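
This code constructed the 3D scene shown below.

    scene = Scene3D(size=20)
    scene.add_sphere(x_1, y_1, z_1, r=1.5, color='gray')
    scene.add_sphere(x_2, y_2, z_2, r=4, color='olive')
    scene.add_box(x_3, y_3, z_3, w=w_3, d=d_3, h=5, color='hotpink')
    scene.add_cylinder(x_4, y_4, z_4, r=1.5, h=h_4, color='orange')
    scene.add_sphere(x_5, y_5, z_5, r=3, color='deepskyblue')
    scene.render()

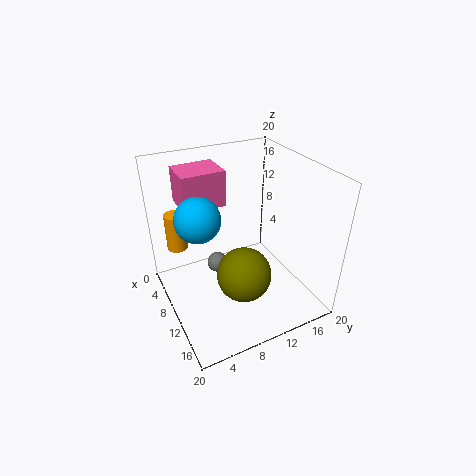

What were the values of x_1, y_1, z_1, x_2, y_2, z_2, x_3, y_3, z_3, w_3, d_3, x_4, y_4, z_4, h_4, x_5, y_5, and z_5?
x_1 = 7, y_1 = 8, z_1 = 4.5, x_2 = 11, y_2 = 10.5, z_2 = 4, x_3 = 2.5, y_3 = 3.5, z_3 = 14, w_3 = 5, d_3 = 6, x_4 = 4, y_4 = 3, z_4 = 7, h_4 = 5.5, x_5 = 9.5, y_5 = 4.5, z_5 = 14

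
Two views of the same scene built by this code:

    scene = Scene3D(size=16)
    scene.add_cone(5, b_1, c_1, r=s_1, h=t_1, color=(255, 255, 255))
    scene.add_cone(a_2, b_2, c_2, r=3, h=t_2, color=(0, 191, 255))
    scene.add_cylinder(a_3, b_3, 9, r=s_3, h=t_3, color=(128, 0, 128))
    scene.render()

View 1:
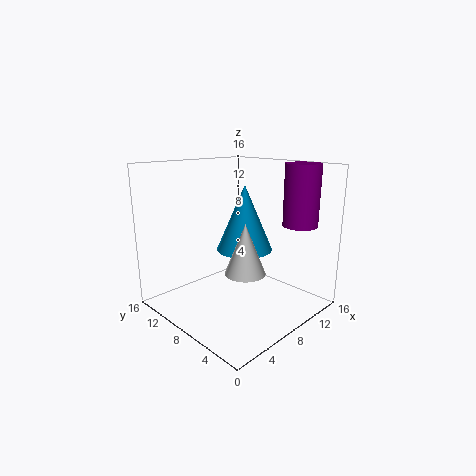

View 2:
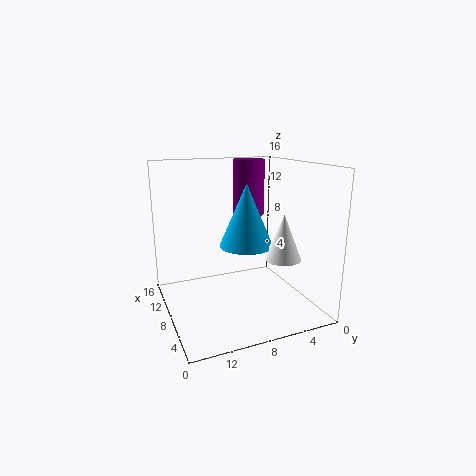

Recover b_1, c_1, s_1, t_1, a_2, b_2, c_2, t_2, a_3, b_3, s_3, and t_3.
b_1 = 4, c_1 = 6, s_1 = 2, t_1 = 5, a_2 = 8, b_2 = 7, c_2 = 7, t_2 = 7, a_3 = 14, b_3 = 4, s_3 = 2, t_3 = 7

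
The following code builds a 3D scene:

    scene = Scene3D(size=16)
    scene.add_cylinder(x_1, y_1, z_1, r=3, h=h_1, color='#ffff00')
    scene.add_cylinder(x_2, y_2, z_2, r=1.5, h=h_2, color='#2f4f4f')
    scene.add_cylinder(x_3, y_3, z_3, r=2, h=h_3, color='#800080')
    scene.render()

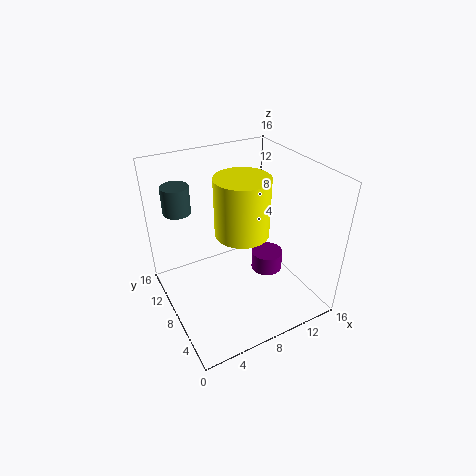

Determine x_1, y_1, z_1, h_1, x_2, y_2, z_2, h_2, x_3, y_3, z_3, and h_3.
x_1 = 8.5, y_1 = 8, z_1 = 8.5, h_1 = 6.5, x_2 = 2.5, y_2 = 11.5, z_2 = 11, h_2 = 3, x_3 = 13.5, y_3 = 10, z_3 = 0.5, h_3 = 2.5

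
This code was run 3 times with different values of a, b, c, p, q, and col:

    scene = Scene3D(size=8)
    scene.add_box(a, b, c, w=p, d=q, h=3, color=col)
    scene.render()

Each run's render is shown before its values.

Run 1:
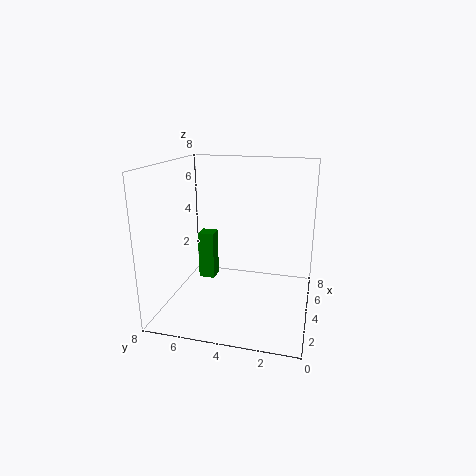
a = 5.5, b = 6, c = 0.5, p = 1, q = 1, col = 'green'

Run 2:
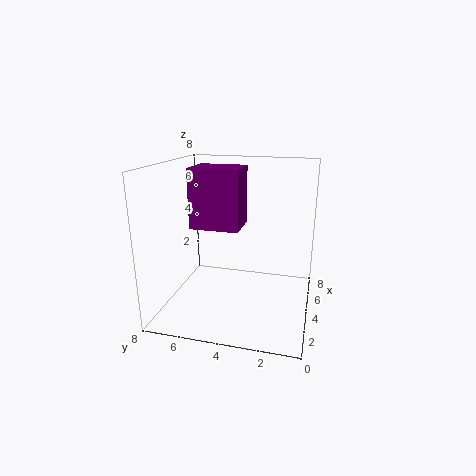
a = 2, b = 3.5, c = 5, p = 2, q = 2.5, col = 'purple'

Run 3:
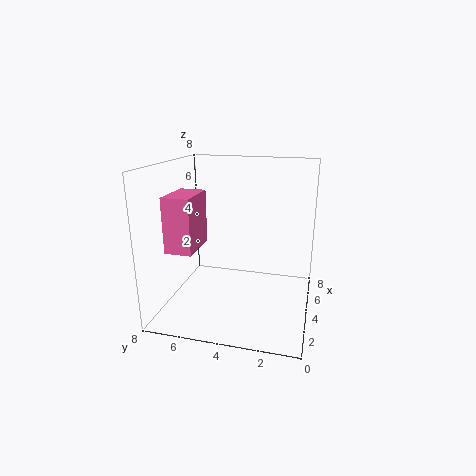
a = 2, b = 6, c = 3.5, p = 2.5, q = 1.5, col = 'hotpink'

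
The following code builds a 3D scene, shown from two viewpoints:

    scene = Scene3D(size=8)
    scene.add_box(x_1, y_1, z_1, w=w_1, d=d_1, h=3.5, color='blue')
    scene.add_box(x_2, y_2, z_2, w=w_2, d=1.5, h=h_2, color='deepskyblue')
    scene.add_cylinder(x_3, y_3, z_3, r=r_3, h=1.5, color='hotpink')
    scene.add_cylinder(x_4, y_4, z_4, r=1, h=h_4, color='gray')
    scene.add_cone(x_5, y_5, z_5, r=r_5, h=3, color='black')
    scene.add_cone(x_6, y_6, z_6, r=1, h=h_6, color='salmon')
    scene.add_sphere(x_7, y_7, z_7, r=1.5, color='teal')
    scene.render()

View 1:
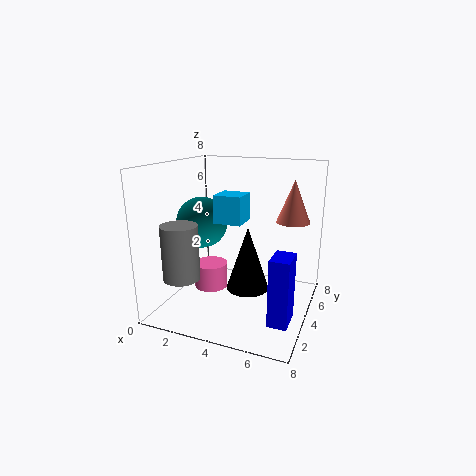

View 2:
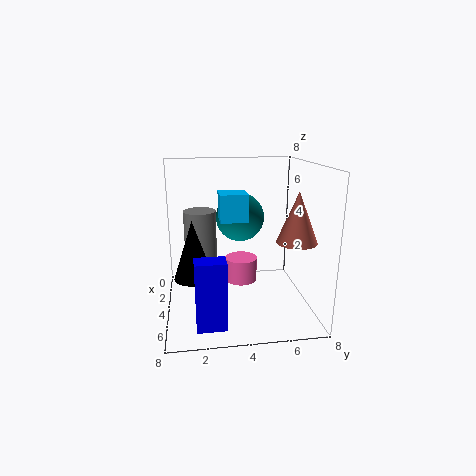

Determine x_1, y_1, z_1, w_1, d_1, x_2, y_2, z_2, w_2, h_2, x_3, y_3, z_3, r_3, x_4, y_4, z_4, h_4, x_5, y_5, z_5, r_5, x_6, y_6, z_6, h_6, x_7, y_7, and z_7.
x_1 = 6.5
y_1 = 1.5
z_1 = 0.5
w_1 = 1
d_1 = 1.5
x_2 = 3
y_2 = 3
z_2 = 5
w_2 = 1.5
h_2 = 1.5
x_3 = 2
y_3 = 4.5
z_3 = 0.5
r_3 = 1
x_4 = 1.5
y_4 = 2
z_4 = 2
h_4 = 3
x_5 = 5.5
y_5 = 1.5
z_5 = 2.5
r_5 = 1
x_6 = 6.5
y_6 = 6.5
z_6 = 4.5
h_6 = 2.5
x_7 = 1.5
y_7 = 4.5
z_7 = 4.5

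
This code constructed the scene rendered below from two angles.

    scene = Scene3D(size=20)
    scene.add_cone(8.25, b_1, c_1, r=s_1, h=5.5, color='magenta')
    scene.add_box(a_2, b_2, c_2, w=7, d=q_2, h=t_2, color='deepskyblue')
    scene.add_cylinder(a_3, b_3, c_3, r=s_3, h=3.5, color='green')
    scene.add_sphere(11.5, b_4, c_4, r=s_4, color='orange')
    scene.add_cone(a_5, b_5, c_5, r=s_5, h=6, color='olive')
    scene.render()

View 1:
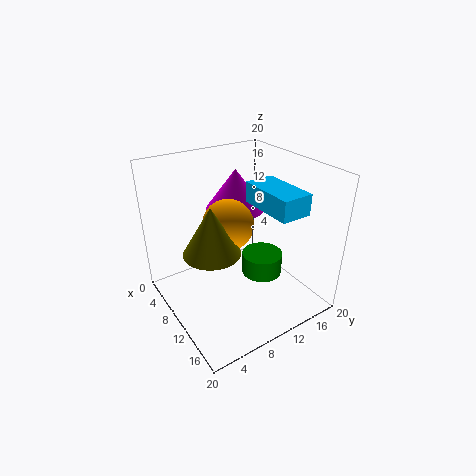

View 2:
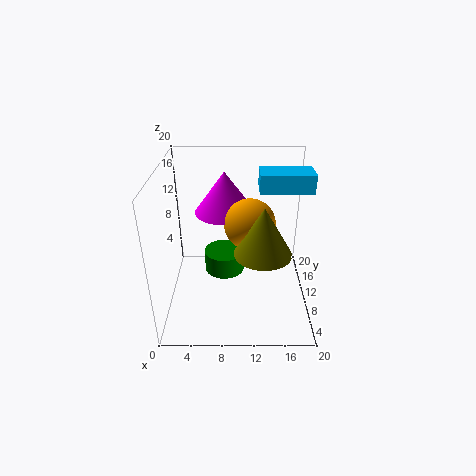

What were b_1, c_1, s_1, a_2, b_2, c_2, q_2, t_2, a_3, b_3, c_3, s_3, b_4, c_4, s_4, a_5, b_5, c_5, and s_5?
b_1 = 10.75; c_1 = 13.75; s_1 = 4; a_2 = 12.75; b_2 = 9.25; c_2 = 16.75; q_2 = 3.75; t_2 = 2.5; a_3 = 7.75; b_3 = 16.25; c_3 = 0.5; s_3 = 3.25; b_4 = 7.5; c_4 = 13.5; s_4 = 3.25; a_5 = 13; b_5 = 4.25; c_5 = 11.25; s_5 = 3.5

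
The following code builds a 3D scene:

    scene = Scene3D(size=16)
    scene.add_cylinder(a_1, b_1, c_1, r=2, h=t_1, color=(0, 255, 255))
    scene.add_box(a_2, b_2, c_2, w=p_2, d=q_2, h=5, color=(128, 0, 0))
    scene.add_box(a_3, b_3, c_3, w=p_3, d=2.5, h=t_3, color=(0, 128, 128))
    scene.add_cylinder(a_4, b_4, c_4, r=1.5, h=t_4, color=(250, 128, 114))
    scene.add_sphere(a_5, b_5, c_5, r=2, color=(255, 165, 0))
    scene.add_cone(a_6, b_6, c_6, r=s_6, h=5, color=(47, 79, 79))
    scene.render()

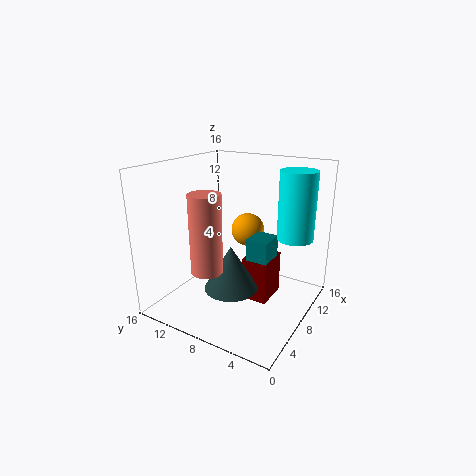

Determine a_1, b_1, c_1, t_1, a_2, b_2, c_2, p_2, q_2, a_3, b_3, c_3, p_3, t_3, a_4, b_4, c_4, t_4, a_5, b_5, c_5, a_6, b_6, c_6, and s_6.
a_1 = 11; b_1 = 2.5; c_1 = 8; t_1 = 7.5; a_2 = 8; b_2 = 4.5; c_2 = 0.5; p_2 = 4; q_2 = 3; a_3 = 8; b_3 = 4.5; c_3 = 3.5; p_3 = 3; t_3 = 4.5; a_4 = 1.5; b_4 = 7.5; c_4 = 7; t_4 = 7.5; a_5 = 12; b_5 = 9; c_5 = 7.5; a_6 = 6.5; b_6 = 8; c_6 = 2.5; s_6 = 3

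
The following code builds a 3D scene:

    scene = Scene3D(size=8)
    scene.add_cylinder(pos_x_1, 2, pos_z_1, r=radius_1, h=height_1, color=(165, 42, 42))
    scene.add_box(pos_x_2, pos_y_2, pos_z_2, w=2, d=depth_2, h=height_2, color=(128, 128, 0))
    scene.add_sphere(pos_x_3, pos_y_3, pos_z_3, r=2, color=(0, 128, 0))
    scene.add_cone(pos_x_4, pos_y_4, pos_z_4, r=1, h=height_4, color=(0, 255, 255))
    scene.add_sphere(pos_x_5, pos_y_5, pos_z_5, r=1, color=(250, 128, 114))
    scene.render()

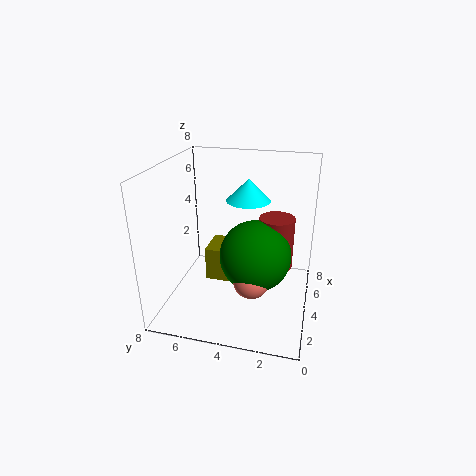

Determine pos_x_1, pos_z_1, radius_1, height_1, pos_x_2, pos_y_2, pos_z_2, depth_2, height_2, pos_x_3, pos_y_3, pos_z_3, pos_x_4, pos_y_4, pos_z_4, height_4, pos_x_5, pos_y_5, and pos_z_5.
pos_x_1 = 5; pos_z_1 = 2; radius_1 = 1; height_1 = 3; pos_x_2 = 4; pos_y_2 = 4; pos_z_2 = 1; depth_2 = 2; height_2 = 2; pos_x_3 = 4; pos_y_3 = 3; pos_z_3 = 3; pos_x_4 = 2; pos_y_4 = 3; pos_z_4 = 7; height_4 = 1; pos_x_5 = 3; pos_y_5 = 3; pos_z_5 = 2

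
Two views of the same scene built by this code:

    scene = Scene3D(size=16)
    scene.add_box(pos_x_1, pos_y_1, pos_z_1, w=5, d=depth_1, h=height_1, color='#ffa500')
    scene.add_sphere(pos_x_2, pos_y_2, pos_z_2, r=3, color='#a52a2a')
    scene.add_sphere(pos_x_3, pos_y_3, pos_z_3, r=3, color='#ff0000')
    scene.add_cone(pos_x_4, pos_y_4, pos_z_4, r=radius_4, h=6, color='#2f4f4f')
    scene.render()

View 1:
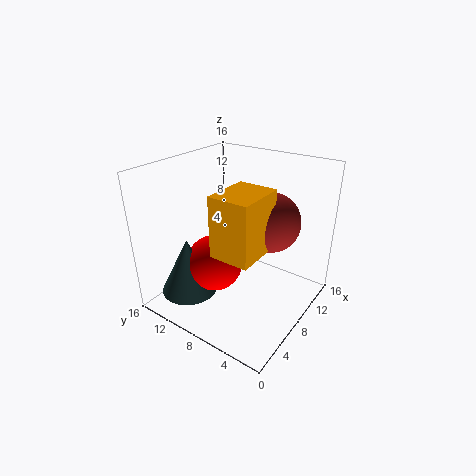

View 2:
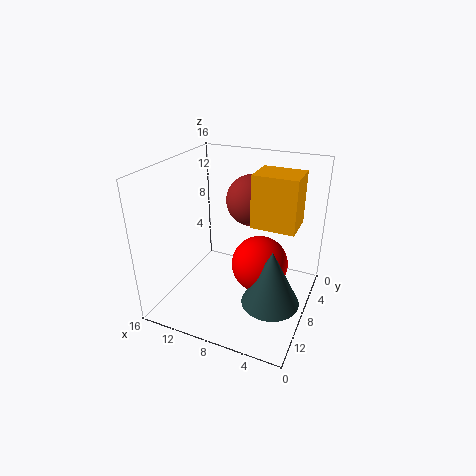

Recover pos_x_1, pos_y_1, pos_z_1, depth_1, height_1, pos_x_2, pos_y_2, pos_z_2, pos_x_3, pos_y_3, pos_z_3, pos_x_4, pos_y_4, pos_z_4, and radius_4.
pos_x_1 = 2, pos_y_1 = 3, pos_z_1 = 9, depth_1 = 4, height_1 = 6, pos_x_2 = 8, pos_y_2 = 4, pos_z_2 = 11, pos_x_3 = 5, pos_y_3 = 9, pos_z_3 = 6, pos_x_4 = 3, pos_y_4 = 11, pos_z_4 = 3, radius_4 = 3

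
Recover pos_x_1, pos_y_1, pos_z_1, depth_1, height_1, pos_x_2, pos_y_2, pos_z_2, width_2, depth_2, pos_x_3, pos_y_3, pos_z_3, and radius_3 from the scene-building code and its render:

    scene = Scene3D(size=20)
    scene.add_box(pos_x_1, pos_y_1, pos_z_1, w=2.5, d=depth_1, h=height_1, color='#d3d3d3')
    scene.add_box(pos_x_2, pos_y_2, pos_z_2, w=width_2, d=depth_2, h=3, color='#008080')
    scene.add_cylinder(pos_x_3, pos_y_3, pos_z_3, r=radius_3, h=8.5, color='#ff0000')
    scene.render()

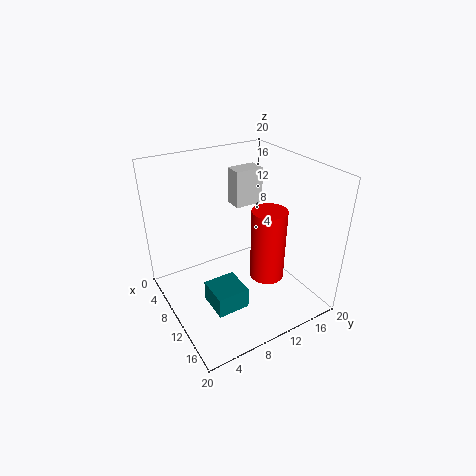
pos_x_1 = 6.5
pos_y_1 = 10.5
pos_z_1 = 14
depth_1 = 4
height_1 = 5
pos_x_2 = 10
pos_y_2 = 4.5
pos_z_2 = 1.5
width_2 = 4.5
depth_2 = 4.5
pos_x_3 = 17.5
pos_y_3 = 9.5
pos_z_3 = 9
radius_3 = 2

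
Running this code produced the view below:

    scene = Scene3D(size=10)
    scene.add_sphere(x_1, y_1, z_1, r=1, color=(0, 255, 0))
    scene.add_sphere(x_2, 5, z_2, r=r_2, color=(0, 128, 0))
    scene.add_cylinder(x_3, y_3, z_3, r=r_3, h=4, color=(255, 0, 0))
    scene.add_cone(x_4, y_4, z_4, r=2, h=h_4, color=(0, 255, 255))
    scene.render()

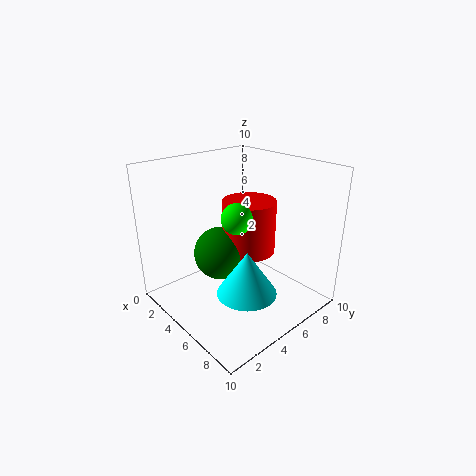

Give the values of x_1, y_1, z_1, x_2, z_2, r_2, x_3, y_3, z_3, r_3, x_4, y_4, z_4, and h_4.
x_1 = 6
y_1 = 4
z_1 = 7
x_2 = 3
z_2 = 3
r_2 = 2
x_3 = 4
y_3 = 7
z_3 = 3
r_3 = 2
x_4 = 7
y_4 = 4
z_4 = 2
h_4 = 3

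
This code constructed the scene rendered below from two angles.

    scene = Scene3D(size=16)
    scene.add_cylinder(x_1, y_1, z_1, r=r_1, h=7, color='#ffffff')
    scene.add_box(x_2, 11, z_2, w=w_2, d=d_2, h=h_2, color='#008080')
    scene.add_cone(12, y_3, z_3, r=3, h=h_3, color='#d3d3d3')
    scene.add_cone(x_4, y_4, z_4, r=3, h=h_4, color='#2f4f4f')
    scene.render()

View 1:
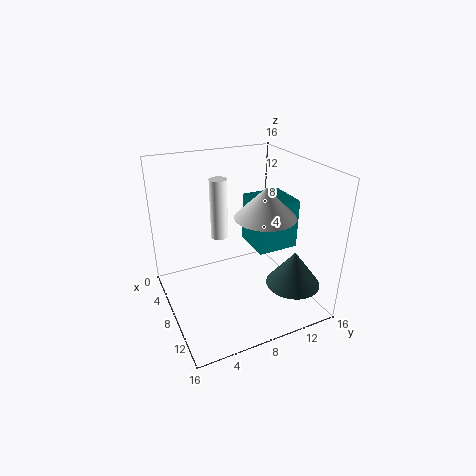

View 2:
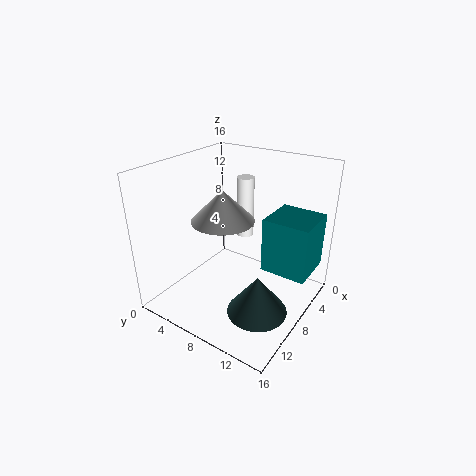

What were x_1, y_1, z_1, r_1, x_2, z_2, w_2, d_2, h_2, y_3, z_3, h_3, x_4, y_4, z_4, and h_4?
x_1 = 5; y_1 = 7; z_1 = 7; r_1 = 1; x_2 = 3; z_2 = 5; w_2 = 5; d_2 = 5; h_2 = 6; y_3 = 9; z_3 = 12; h_3 = 3; x_4 = 12; y_4 = 13; z_4 = 3; h_4 = 4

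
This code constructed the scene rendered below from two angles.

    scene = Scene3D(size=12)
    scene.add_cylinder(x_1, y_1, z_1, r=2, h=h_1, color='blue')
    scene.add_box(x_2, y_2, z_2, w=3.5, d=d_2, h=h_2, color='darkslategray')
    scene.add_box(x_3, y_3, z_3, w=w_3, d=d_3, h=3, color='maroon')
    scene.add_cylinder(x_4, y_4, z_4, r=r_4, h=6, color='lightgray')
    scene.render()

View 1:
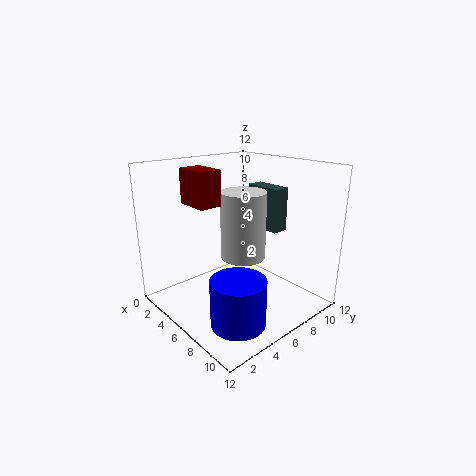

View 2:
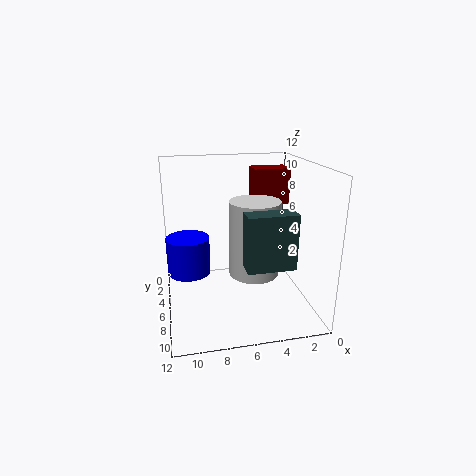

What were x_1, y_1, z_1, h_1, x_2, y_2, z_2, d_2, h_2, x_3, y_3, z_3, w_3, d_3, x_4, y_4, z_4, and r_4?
x_1 = 10
y_1 = 2.5
z_1 = 1.5
h_1 = 3.5
x_2 = 3
y_2 = 10
z_2 = 5.5
d_2 = 1.5
h_2 = 4
x_3 = 1.5
y_3 = 3.5
z_3 = 8.5
w_3 = 3
d_3 = 2
x_4 = 5
y_4 = 7.5
z_4 = 3.5
r_4 = 2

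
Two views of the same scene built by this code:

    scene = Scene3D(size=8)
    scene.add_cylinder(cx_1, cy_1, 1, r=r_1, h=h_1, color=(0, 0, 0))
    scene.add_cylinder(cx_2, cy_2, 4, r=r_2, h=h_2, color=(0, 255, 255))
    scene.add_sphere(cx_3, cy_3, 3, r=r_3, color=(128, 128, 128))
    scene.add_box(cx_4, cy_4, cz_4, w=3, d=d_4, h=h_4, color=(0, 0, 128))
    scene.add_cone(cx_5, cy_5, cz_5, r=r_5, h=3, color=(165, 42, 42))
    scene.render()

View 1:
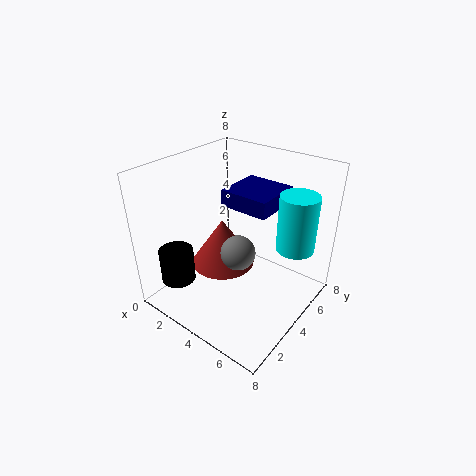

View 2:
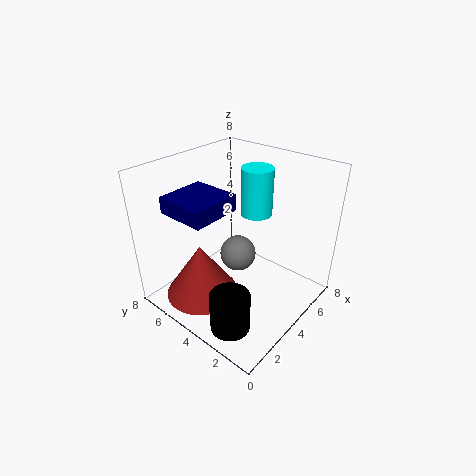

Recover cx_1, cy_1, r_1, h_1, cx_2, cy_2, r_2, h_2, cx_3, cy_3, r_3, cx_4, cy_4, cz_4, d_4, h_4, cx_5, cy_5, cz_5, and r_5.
cx_1 = 1, cy_1 = 2, r_1 = 1, h_1 = 2, cx_2 = 7, cy_2 = 5, r_2 = 1, h_2 = 3, cx_3 = 4, cy_3 = 4, r_3 = 1, cx_4 = 2, cy_4 = 5, cz_4 = 5, d_4 = 3, h_4 = 1, cx_5 = 2, cy_5 = 5, cz_5 = 1, r_5 = 2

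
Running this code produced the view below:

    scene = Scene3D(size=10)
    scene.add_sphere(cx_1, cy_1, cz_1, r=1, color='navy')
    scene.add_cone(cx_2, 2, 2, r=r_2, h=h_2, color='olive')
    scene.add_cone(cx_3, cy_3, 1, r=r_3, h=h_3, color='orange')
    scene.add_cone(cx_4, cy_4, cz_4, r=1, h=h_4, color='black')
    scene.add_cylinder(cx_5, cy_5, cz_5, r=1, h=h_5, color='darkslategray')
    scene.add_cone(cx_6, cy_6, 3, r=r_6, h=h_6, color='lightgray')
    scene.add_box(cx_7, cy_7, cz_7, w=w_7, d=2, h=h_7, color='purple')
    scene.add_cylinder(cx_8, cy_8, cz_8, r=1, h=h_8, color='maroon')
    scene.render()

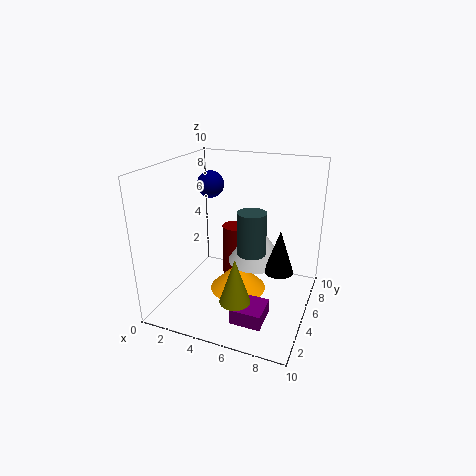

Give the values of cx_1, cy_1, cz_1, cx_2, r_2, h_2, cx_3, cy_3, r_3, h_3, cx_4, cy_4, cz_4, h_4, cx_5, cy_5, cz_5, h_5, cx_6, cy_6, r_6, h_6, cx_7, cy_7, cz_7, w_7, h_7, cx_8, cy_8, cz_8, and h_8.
cx_1 = 2, cy_1 = 7, cz_1 = 8, cx_2 = 6, r_2 = 1, h_2 = 3, cx_3 = 5, cy_3 = 5, r_3 = 2, h_3 = 2, cx_4 = 8, cy_4 = 5, cz_4 = 3, h_4 = 3, cx_5 = 6, cy_5 = 5, cz_5 = 4, h_5 = 3, cx_6 = 6, cy_6 = 6, r_6 = 2, h_6 = 3, cx_7 = 6, cy_7 = 1, cz_7 = 1, w_7 = 2, h_7 = 1, cx_8 = 4, cy_8 = 7, cz_8 = 1, h_8 = 4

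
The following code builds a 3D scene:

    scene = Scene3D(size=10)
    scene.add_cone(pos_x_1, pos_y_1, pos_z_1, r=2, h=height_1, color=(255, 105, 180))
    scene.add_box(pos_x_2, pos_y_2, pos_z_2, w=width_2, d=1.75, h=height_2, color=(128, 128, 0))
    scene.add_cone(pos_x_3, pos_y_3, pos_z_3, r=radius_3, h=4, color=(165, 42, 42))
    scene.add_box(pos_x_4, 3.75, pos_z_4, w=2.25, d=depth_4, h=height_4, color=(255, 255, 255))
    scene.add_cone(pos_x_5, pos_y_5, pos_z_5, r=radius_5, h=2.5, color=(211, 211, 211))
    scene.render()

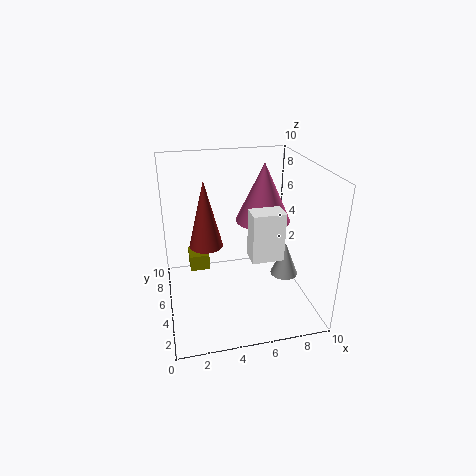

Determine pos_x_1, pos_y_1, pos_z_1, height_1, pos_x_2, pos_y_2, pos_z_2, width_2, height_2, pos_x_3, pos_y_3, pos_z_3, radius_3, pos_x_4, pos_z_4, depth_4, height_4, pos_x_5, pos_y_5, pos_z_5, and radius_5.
pos_x_1 = 7.25
pos_y_1 = 6.5
pos_z_1 = 5.5
height_1 = 4.25
pos_x_2 = 1.75
pos_y_2 = 7.25
pos_z_2 = 1.25
width_2 = 1.5
height_2 = 1.25
pos_x_3 = 2.5
pos_y_3 = 2.75
pos_z_3 = 6
radius_3 = 1
pos_x_4 = 5.75
pos_z_4 = 3.5
depth_4 = 1.5
height_4 = 3.5
pos_x_5 = 8.5
pos_y_5 = 4.75
pos_z_5 = 1.75
radius_5 = 1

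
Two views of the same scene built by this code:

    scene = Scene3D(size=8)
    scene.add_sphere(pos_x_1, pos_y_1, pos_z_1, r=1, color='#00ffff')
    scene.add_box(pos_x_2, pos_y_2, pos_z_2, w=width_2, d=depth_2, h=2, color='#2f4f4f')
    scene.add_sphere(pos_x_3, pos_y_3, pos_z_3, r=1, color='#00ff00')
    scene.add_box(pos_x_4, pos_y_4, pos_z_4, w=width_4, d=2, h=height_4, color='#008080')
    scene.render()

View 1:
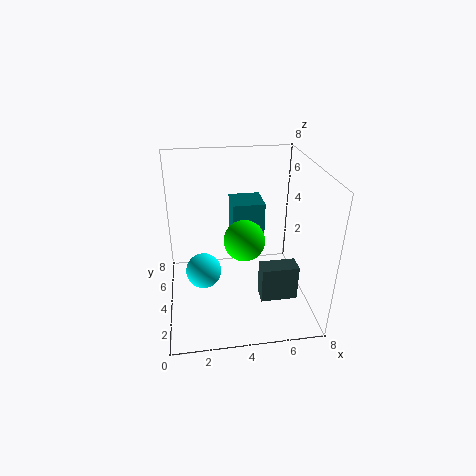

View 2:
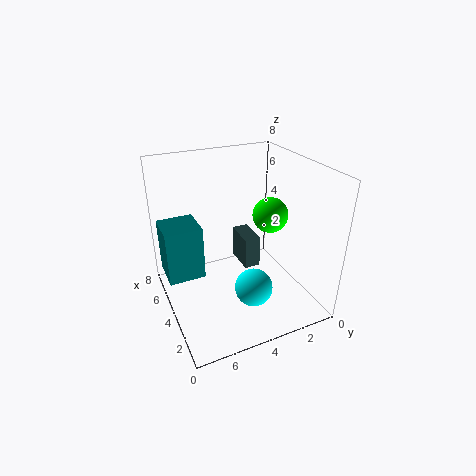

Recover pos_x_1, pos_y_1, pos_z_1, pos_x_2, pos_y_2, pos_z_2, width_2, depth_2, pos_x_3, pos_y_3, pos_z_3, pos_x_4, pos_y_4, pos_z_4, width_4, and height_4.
pos_x_1 = 2, pos_y_1 = 4, pos_z_1 = 2, pos_x_2 = 5, pos_y_2 = 2, pos_z_2 = 1, width_2 = 2, depth_2 = 1, pos_x_3 = 4, pos_y_3 = 2, pos_z_3 = 5, pos_x_4 = 4, pos_y_4 = 6, pos_z_4 = 2, width_4 = 2, height_4 = 3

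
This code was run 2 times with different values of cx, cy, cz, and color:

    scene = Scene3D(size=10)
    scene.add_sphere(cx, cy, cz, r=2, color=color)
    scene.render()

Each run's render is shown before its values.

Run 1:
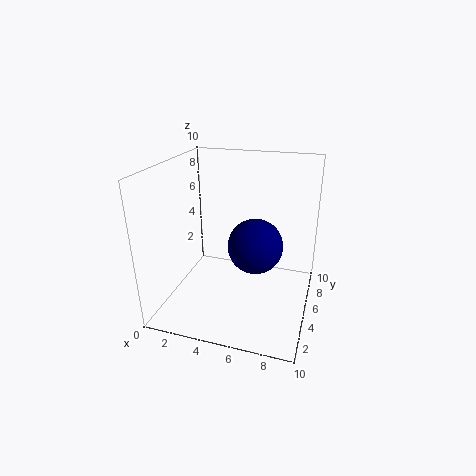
cx = 6; cy = 6; cz = 4; color = 'navy'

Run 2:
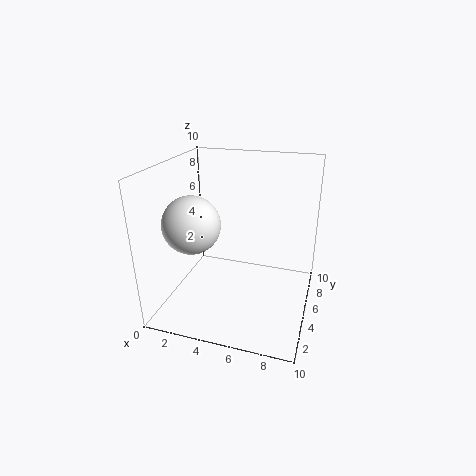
cx = 2; cy = 4; cz = 6; color = 'white'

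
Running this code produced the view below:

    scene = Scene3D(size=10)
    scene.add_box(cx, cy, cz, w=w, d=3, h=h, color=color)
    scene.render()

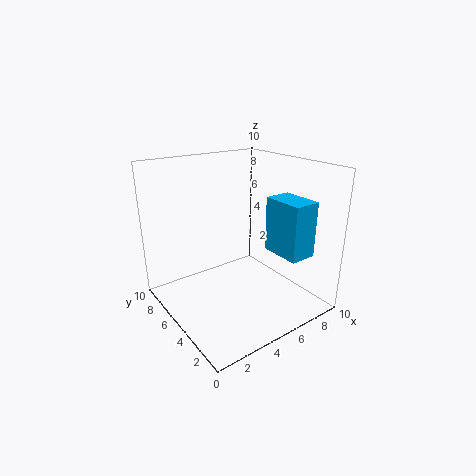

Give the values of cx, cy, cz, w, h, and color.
cx = 7.5
cy = 2
cz = 3.5
w = 2
h = 4
color = 'deepskyblue'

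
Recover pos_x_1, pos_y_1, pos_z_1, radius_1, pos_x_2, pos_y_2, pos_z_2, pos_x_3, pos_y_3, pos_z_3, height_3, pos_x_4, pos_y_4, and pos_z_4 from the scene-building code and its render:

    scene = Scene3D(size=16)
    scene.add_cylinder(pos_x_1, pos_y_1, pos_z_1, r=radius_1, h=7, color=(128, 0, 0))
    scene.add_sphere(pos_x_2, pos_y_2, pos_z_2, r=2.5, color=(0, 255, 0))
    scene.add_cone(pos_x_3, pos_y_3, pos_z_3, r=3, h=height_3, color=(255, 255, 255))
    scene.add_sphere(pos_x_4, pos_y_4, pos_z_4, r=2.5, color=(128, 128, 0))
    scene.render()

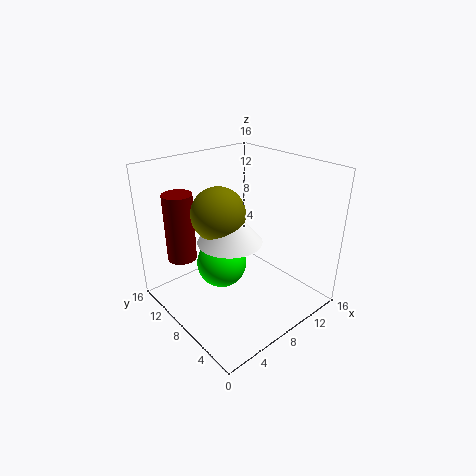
pos_x_1 = 2, pos_y_1 = 10, pos_z_1 = 7, radius_1 = 1.5, pos_x_2 = 4.5, pos_y_2 = 6.5, pos_z_2 = 7, pos_x_3 = 4, pos_y_3 = 4.5, pos_z_3 = 10.5, height_3 = 3.5, pos_x_4 = 3.5, pos_y_4 = 5.5, pos_z_4 = 13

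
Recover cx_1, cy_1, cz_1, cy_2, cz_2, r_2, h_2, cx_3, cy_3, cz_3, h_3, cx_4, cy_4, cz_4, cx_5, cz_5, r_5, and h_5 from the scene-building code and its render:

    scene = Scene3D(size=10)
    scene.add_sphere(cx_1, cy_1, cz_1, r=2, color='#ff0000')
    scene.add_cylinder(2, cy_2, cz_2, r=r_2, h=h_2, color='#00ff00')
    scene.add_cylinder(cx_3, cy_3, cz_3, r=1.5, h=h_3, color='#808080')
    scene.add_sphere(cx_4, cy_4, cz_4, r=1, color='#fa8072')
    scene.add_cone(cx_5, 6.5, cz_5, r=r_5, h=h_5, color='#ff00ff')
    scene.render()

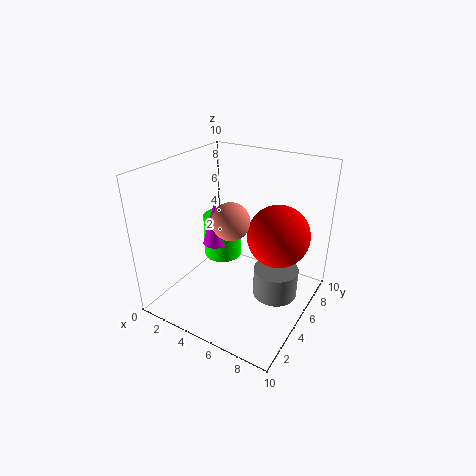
cx_1 = 8, cy_1 = 5, cz_1 = 6, cy_2 = 7.5, cz_2 = 1.5, r_2 = 1.5, h_2 = 3.5, cx_3 = 8, cy_3 = 5, cz_3 = 1.5, h_3 = 2, cx_4 = 7, cy_4 = 1, cz_4 = 8.5, cx_5 = 2, cz_5 = 3, r_5 = 1, h_5 = 3.5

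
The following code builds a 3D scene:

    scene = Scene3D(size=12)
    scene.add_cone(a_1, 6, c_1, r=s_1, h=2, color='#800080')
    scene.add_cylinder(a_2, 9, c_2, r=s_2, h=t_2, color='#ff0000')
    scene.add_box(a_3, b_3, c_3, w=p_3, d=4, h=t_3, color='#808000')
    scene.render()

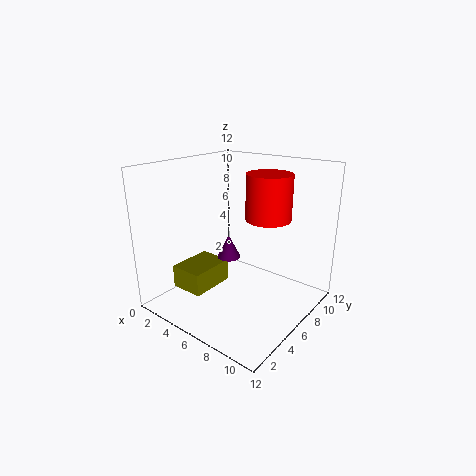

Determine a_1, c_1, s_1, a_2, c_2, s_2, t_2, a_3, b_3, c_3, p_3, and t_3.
a_1 = 5
c_1 = 4
s_1 = 1
a_2 = 7
c_2 = 7
s_2 = 2
t_2 = 4
a_3 = 1
b_3 = 3
c_3 = 1
p_3 = 3
t_3 = 2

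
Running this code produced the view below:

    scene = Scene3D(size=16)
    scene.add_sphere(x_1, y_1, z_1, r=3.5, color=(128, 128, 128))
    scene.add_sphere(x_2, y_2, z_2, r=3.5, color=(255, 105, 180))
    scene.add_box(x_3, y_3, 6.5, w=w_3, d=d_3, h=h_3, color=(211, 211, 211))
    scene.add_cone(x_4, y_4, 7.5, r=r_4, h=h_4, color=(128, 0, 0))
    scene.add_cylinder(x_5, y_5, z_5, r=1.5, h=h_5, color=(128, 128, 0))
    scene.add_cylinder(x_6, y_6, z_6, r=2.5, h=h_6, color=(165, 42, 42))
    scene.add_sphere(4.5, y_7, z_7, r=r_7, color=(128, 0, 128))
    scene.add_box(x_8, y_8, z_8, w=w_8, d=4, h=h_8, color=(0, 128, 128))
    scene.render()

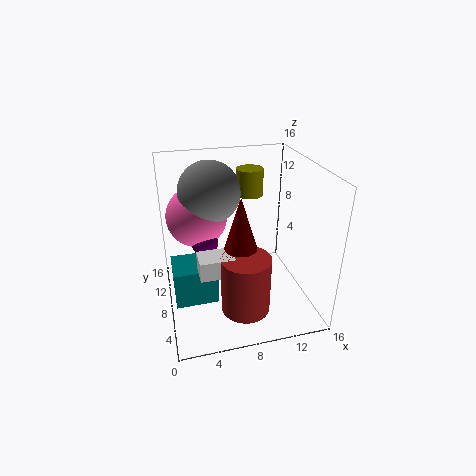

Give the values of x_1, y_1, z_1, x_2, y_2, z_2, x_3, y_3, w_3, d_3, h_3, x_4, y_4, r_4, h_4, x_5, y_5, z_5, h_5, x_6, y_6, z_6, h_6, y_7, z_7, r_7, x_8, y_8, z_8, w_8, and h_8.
x_1 = 5.5
y_1 = 11
z_1 = 12.5
x_2 = 4
y_2 = 11.5
z_2 = 9.5
x_3 = 3
y_3 = 3
w_3 = 3.5
d_3 = 2.5
h_3 = 2
x_4 = 7.5
y_4 = 5
r_4 = 2
h_4 = 6.5
x_5 = 10
y_5 = 10.5
z_5 = 12
h_5 = 3
x_6 = 7.5
y_6 = 3
z_6 = 2.5
h_6 = 6
y_7 = 9.5
z_7 = 7
r_7 = 1.5
x_8 = 0.5
y_8 = 4.5
z_8 = 2.5
w_8 = 4.5
h_8 = 4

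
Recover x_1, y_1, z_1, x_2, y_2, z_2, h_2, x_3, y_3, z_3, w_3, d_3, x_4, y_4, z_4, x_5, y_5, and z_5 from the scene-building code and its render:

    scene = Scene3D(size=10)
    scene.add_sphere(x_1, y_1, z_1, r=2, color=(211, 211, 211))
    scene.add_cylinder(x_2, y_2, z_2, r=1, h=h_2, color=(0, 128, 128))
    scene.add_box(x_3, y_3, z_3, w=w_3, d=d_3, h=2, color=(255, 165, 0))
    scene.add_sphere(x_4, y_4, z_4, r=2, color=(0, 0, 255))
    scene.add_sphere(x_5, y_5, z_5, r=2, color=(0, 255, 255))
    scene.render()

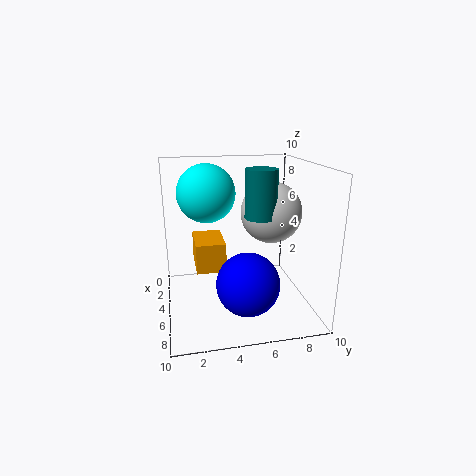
x_1 = 6
y_1 = 7
z_1 = 7
x_2 = 7
y_2 = 6
z_2 = 7
h_2 = 3
x_3 = 3
y_3 = 2
z_3 = 3
w_3 = 3
d_3 = 2
x_4 = 8
y_4 = 5
z_4 = 3
x_5 = 4
y_5 = 3
z_5 = 8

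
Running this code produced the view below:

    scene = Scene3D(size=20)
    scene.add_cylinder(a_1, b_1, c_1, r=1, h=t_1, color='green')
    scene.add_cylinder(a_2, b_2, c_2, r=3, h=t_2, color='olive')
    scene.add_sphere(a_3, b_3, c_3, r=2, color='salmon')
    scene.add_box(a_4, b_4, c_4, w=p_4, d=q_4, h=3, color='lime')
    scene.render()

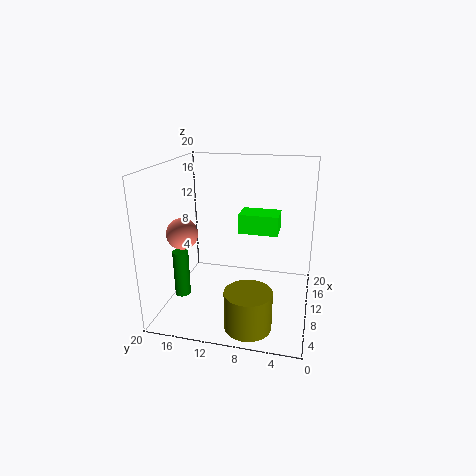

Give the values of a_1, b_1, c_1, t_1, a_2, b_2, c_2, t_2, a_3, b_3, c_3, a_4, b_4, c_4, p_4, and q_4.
a_1 = 4
b_1 = 16
c_1 = 4
t_1 = 6
a_2 = 3
b_2 = 7
c_2 = 1
t_2 = 5
a_3 = 5
b_3 = 16
c_3 = 12
a_4 = 14
b_4 = 5
c_4 = 9
p_4 = 4
q_4 = 6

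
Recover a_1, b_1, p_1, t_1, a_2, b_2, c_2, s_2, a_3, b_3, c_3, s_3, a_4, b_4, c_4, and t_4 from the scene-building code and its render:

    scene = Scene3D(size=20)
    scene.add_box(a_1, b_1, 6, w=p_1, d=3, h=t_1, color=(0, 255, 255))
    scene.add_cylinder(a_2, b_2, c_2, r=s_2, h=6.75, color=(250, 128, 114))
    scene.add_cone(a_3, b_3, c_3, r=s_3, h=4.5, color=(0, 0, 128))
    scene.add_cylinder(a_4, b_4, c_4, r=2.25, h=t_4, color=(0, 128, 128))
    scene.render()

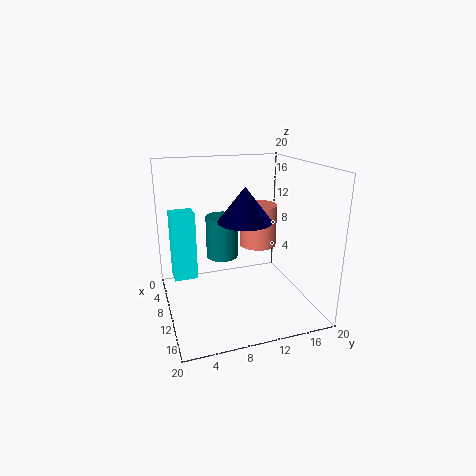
a_1 = 9.5; b_1 = 0.75; p_1 = 2.75; t_1 = 8.75; a_2 = 3.25; b_2 = 15.75; c_2 = 5.75; s_2 = 3; a_3 = 12.75; b_3 = 10; c_3 = 13.25; s_3 = 3.5; a_4 = 8; b_4 = 8.25; c_4 = 6.75; t_4 = 6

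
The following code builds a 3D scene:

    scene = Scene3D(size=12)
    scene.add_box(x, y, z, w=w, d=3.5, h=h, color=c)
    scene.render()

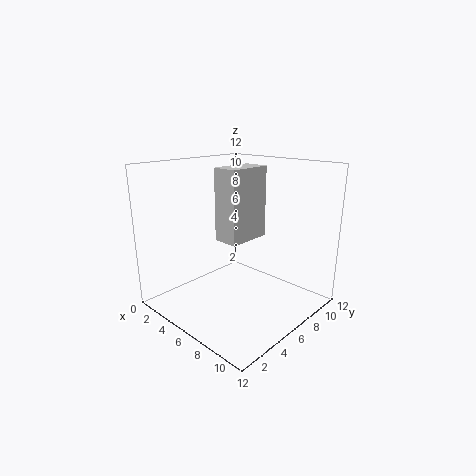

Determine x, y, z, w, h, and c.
x = 6, y = 3.5, z = 6.5, w = 2, h = 5.5, c = 'lightgray'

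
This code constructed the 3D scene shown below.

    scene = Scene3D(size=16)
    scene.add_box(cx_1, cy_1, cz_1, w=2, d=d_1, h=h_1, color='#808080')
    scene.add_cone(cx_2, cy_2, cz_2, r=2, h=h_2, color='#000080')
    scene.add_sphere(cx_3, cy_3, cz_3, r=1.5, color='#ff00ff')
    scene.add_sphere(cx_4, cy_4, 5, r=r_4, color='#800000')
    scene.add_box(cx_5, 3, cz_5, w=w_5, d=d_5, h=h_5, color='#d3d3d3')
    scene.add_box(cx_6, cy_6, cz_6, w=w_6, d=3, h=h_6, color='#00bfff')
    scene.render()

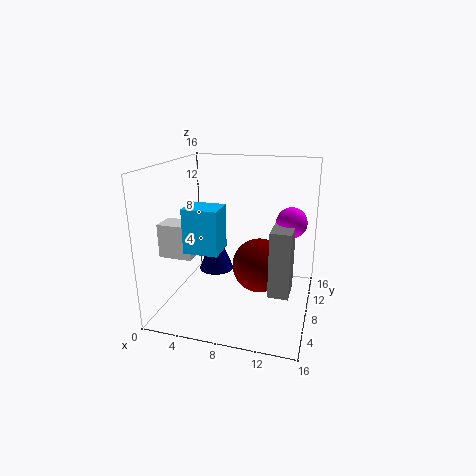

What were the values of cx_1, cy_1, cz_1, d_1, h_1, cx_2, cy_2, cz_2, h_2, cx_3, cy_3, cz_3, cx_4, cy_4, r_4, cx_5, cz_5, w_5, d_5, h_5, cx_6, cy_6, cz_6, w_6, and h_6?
cx_1 = 12.5, cy_1 = 2.5, cz_1 = 4.5, d_1 = 3, h_1 = 6.5, cx_2 = 5, cy_2 = 9, cz_2 = 3.5, h_2 = 5, cx_3 = 14, cy_3 = 6, cz_3 = 11, cx_4 = 10.5, cy_4 = 8, r_4 = 3, cx_5 = 1, cz_5 = 7, w_5 = 3.5, d_5 = 2.5, h_5 = 3.5, cx_6 = 4, cy_6 = 2.5, cz_6 = 8, w_6 = 3.5, h_6 = 4.5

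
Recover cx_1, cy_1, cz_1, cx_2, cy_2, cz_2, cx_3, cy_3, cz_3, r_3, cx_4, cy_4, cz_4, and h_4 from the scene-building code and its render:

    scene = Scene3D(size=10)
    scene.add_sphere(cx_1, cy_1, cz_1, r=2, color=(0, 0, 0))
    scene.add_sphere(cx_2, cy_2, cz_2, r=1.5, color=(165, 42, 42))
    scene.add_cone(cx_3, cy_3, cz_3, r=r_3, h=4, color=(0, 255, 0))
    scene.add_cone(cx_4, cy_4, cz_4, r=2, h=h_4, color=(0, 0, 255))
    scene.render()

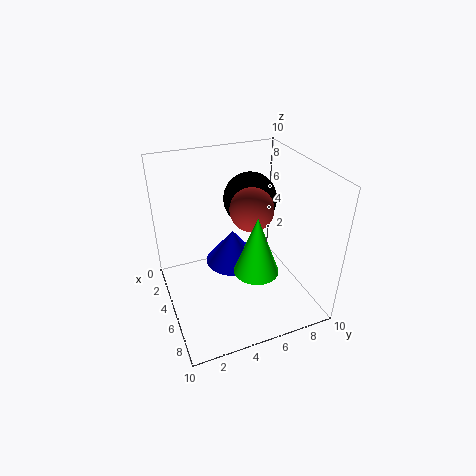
cx_1 = 2.5; cy_1 = 7; cz_1 = 6.5; cx_2 = 5; cy_2 = 6; cz_2 = 7; cx_3 = 7; cy_3 = 5.5; cz_3 = 3.5; r_3 = 1.5; cx_4 = 4; cy_4 = 5; cz_4 = 2.5; h_4 = 2.5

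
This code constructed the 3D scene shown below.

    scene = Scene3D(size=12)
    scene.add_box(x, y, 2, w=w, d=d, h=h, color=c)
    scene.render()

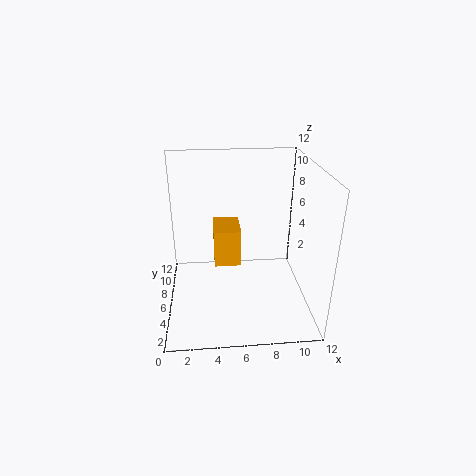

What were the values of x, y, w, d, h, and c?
x = 4, y = 8, w = 2.5, d = 3.5, h = 3.5, c = 'orange'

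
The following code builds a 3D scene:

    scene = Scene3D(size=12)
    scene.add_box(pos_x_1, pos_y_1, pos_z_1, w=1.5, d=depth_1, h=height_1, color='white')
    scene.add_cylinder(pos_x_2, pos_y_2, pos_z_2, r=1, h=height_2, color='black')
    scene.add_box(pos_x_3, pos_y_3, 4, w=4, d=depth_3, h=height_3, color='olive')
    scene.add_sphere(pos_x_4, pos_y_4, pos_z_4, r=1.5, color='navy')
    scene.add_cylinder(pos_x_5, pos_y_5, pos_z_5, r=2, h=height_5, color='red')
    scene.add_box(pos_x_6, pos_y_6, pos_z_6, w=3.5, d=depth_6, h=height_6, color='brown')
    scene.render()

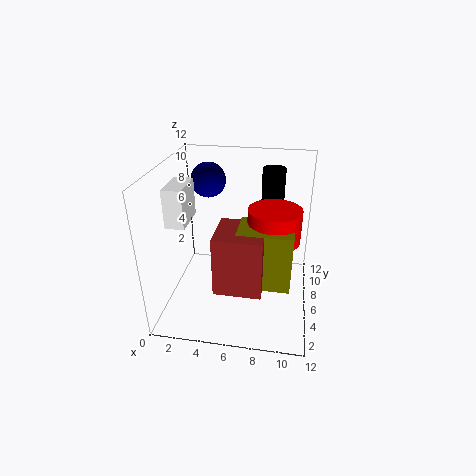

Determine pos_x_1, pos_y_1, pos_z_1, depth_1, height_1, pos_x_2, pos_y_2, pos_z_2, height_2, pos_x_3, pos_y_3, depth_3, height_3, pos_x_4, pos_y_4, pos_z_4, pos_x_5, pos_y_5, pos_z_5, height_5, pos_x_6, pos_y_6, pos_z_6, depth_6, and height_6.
pos_x_1 = 1; pos_y_1 = 3; pos_z_1 = 8; depth_1 = 3; height_1 = 3; pos_x_2 = 8.5; pos_y_2 = 9.5; pos_z_2 = 6.5; height_2 = 4.5; pos_x_3 = 6.5; pos_y_3 = 2; depth_3 = 3; height_3 = 4.5; pos_x_4 = 3; pos_y_4 = 8.5; pos_z_4 = 10; pos_x_5 = 9; pos_y_5 = 4.5; pos_z_5 = 7; height_5 = 2.5; pos_x_6 = 5; pos_y_6 = 1; pos_z_6 = 4; depth_6 = 3.5; height_6 = 4.5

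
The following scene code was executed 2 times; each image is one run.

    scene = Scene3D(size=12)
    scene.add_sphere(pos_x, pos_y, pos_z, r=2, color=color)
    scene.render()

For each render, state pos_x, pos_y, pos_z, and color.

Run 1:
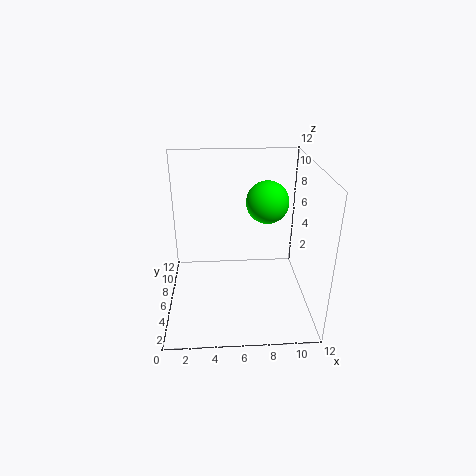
pos_x = 9
pos_y = 10
pos_z = 7.5
color = 'lime'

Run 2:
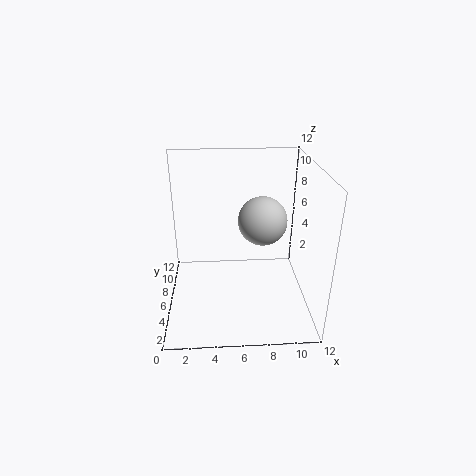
pos_x = 8
pos_y = 6
pos_z = 7.5
color = 'lightgray'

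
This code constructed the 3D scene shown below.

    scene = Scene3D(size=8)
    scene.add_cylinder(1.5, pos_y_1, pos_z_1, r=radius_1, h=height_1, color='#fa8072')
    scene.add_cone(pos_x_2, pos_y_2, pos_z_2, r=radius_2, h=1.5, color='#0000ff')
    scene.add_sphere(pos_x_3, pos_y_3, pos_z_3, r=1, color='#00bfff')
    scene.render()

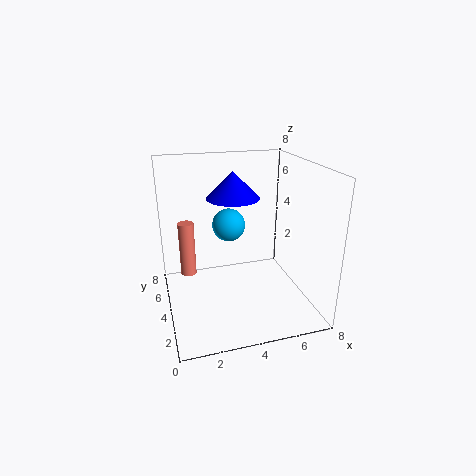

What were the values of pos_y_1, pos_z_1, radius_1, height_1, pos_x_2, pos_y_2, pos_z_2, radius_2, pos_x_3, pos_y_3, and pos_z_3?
pos_y_1 = 7; pos_z_1 = 0.5; radius_1 = 0.5; height_1 = 3.5; pos_x_2 = 4; pos_y_2 = 5; pos_z_2 = 6; radius_2 = 1.5; pos_x_3 = 4; pos_y_3 = 6; pos_z_3 = 4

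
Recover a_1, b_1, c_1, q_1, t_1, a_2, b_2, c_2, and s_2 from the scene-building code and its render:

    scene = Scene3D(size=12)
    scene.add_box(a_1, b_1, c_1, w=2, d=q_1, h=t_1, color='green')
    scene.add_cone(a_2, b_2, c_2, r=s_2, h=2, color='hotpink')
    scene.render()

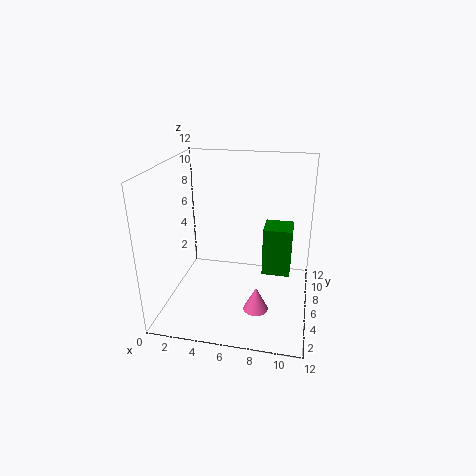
a_1 = 8.5; b_1 = 2.5; c_1 = 5; q_1 = 2; t_1 = 3.5; a_2 = 8; b_2 = 3.5; c_2 = 1; s_2 = 1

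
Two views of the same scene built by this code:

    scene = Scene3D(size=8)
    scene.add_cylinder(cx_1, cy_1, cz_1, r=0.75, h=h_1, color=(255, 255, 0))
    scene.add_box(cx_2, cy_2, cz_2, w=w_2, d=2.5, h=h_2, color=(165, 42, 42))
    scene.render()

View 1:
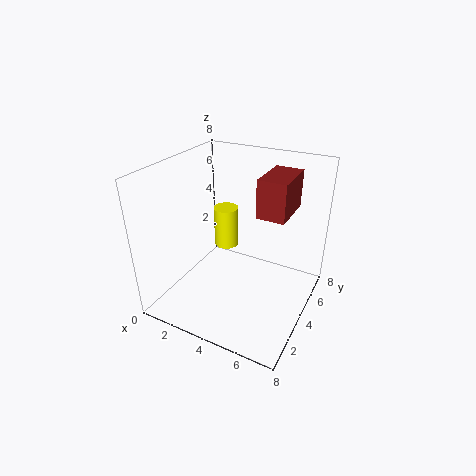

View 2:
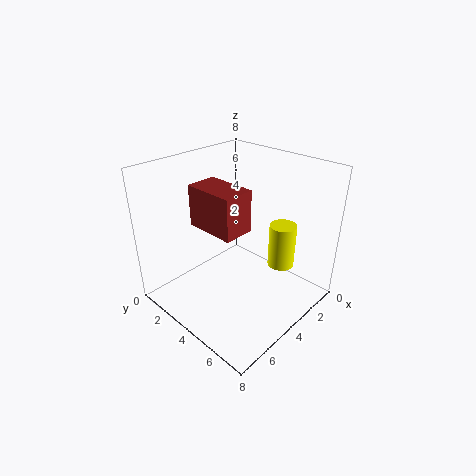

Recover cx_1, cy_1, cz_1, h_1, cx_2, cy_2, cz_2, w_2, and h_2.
cx_1 = 2.25
cy_1 = 5.75
cz_1 = 2.25
h_1 = 2.5
cx_2 = 5.25
cy_2 = 3.5
cz_2 = 5.75
w_2 = 1.5
h_2 = 2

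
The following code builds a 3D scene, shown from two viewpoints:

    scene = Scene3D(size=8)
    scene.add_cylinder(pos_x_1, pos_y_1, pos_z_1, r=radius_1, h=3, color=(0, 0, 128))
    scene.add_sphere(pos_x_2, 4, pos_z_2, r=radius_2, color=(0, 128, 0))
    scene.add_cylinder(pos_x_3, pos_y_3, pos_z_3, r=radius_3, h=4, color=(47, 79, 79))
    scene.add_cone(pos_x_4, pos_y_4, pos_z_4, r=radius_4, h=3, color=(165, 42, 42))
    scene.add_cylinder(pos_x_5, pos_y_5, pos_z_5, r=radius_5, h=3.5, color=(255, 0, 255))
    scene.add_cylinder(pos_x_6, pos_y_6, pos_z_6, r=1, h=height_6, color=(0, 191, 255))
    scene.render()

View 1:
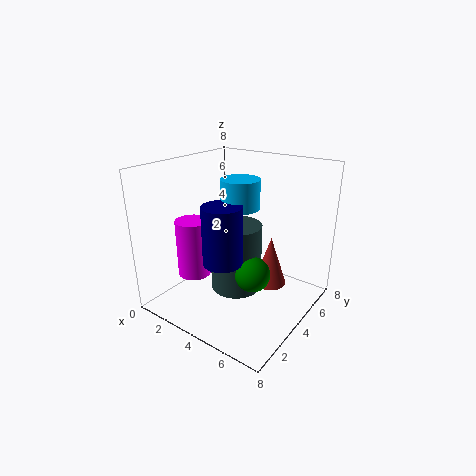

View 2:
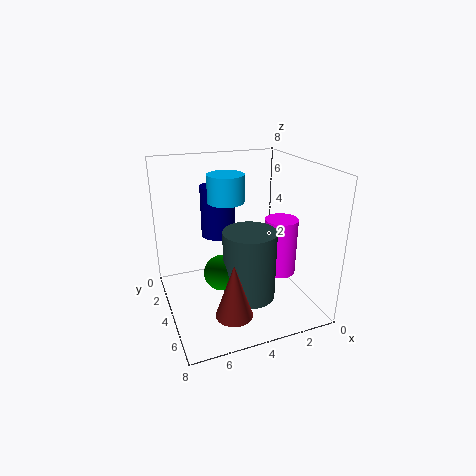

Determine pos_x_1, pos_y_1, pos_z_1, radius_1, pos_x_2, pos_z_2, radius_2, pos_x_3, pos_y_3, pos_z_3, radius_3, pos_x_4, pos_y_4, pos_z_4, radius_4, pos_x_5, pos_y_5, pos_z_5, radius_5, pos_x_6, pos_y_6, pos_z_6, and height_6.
pos_x_1 = 4.5, pos_y_1 = 2, pos_z_1 = 3.5, radius_1 = 1, pos_x_2 = 5, pos_z_2 = 2, radius_2 = 1, pos_x_3 = 3.5, pos_y_3 = 4.5, pos_z_3 = 0.5, radius_3 = 1.5, pos_x_4 = 5, pos_y_4 = 6, pos_z_4 = 0.5, radius_4 = 1, pos_x_5 = 1, pos_y_5 = 3.5, pos_z_5 = 1, radius_5 = 1, pos_x_6 = 4.5, pos_y_6 = 3.5, pos_z_6 = 6, height_6 = 1.5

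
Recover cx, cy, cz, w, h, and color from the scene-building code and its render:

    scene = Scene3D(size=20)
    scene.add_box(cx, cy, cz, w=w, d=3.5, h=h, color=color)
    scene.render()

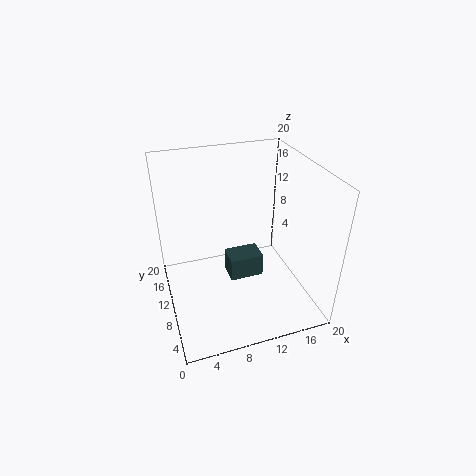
cx = 9
cy = 10
cz = 2.5
w = 5
h = 3.5
color = 'darkslategray'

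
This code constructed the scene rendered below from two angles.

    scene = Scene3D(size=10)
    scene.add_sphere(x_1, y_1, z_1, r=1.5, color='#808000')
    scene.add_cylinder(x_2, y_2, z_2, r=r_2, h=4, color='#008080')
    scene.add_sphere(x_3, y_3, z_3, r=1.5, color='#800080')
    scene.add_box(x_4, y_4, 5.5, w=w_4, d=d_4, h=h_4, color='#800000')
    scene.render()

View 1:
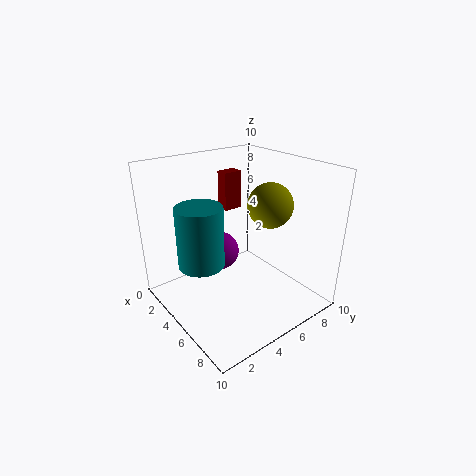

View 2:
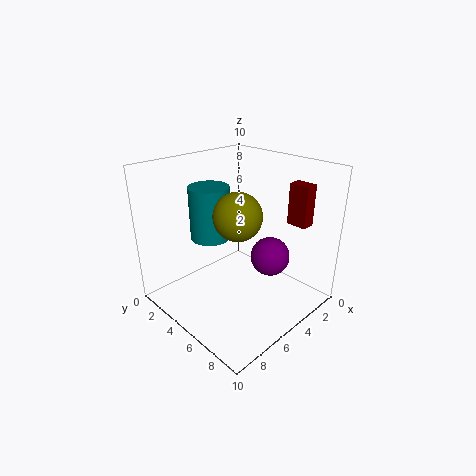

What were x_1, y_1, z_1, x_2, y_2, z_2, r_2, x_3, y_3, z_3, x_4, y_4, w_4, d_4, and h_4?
x_1 = 6.5; y_1 = 6.5; z_1 = 7.5; x_2 = 5; y_2 = 2; z_2 = 4; r_2 = 1.5; x_3 = 2; y_3 = 5.5; z_3 = 2.5; x_4 = 0.5; y_4 = 6.5; w_4 = 1; d_4 = 1.5; h_4 = 3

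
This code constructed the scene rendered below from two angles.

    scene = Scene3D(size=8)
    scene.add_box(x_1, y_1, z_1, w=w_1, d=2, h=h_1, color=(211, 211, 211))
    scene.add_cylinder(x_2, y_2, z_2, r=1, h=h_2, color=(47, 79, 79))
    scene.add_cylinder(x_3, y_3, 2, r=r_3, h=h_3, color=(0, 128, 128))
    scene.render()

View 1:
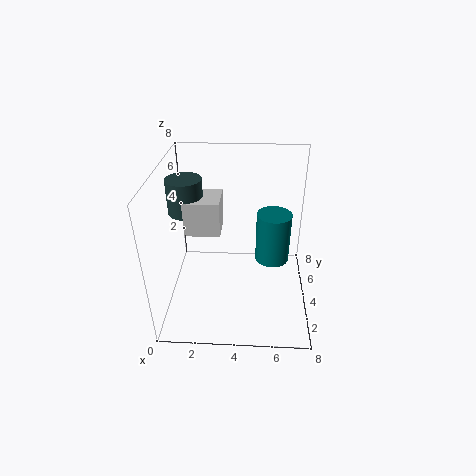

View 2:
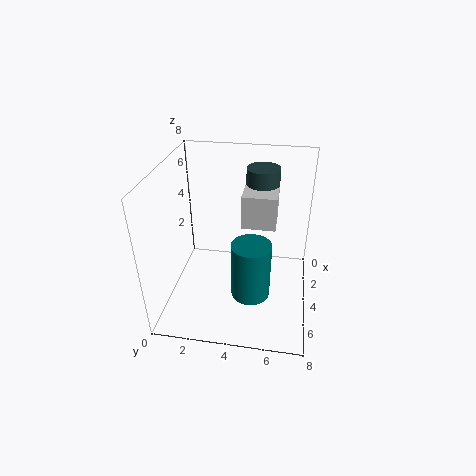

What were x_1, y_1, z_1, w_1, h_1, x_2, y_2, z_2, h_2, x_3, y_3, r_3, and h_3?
x_1 = 1, y_1 = 4, z_1 = 4, w_1 = 2, h_1 = 2, x_2 = 1, y_2 = 5, z_2 = 5, h_2 = 2, x_3 = 6, y_3 = 5, r_3 = 1, h_3 = 3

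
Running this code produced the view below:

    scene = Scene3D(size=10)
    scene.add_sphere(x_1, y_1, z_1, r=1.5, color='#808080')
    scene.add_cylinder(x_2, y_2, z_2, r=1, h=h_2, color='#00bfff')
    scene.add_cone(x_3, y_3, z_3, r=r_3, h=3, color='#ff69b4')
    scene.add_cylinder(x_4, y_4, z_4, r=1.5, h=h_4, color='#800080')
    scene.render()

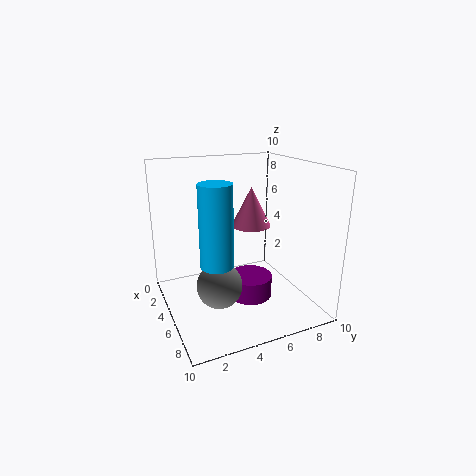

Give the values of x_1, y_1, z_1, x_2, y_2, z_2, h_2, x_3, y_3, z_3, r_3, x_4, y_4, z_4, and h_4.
x_1 = 6.5, y_1 = 3, z_1 = 2.5, x_2 = 7.5, y_2 = 2.5, z_2 = 4.5, h_2 = 5, x_3 = 3, y_3 = 7, z_3 = 5, r_3 = 1.5, x_4 = 6, y_4 = 5.5, z_4 = 1, h_4 = 1.5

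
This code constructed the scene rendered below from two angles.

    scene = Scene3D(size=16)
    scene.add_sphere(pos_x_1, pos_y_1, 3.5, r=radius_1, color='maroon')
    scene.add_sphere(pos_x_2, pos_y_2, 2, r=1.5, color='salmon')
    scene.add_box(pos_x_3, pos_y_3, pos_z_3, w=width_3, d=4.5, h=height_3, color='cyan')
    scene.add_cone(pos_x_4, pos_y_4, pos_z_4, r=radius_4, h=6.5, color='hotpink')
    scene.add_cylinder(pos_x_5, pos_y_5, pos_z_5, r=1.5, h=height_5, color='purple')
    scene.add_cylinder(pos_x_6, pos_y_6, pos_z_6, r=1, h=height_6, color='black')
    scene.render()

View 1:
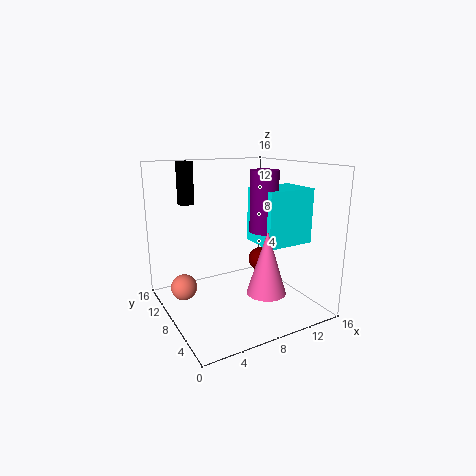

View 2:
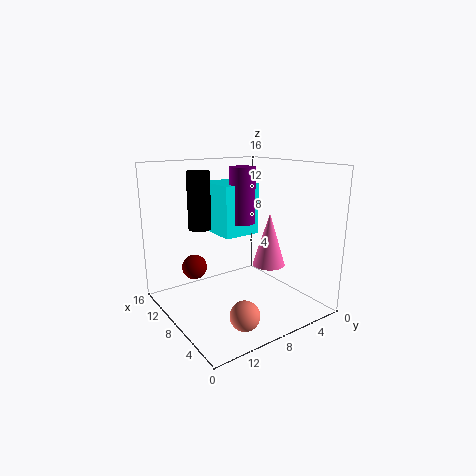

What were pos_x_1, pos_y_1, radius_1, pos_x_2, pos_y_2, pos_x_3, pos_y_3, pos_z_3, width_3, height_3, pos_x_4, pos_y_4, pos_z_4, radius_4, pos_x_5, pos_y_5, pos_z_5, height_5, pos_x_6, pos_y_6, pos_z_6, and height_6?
pos_x_1 = 13, pos_y_1 = 11, radius_1 = 1.5, pos_x_2 = 2.5, pos_y_2 = 11, pos_x_3 = 9.5, pos_y_3 = 4, pos_z_3 = 7.5, width_3 = 5.5, height_3 = 6, pos_x_4 = 8.5, pos_y_4 = 3, pos_z_4 = 3.5, radius_4 = 2, pos_x_5 = 10, pos_y_5 = 6, pos_z_5 = 9, height_5 = 6.5, pos_x_6 = 4.5, pos_y_6 = 14.5, pos_z_6 = 11, height_6 = 5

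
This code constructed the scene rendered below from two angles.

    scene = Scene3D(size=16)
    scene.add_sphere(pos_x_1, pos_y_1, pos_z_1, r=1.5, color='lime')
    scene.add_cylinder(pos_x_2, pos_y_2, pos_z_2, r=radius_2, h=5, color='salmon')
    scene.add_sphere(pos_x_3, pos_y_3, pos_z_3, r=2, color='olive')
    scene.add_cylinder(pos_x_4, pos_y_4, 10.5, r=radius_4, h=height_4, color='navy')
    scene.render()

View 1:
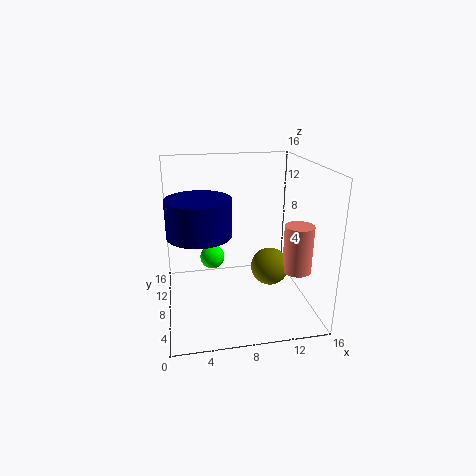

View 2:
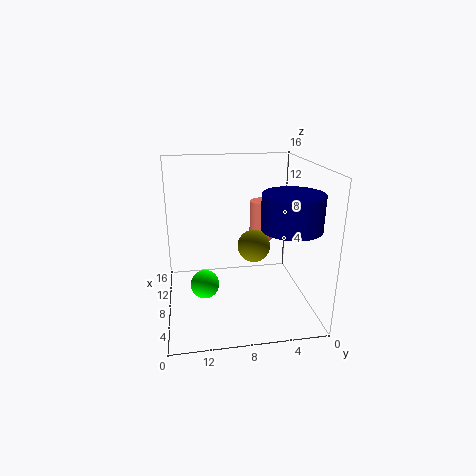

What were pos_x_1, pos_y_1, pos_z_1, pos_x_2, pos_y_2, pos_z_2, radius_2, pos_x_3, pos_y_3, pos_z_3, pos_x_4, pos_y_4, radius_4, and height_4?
pos_x_1 = 5.5; pos_y_1 = 12; pos_z_1 = 4; pos_x_2 = 13.5; pos_y_2 = 4; pos_z_2 = 5.5; radius_2 = 1.5; pos_x_3 = 11; pos_y_3 = 5.5; pos_z_3 = 5.5; pos_x_4 = 3.5; pos_y_4 = 3.5; radius_4 = 3; height_4 = 3.5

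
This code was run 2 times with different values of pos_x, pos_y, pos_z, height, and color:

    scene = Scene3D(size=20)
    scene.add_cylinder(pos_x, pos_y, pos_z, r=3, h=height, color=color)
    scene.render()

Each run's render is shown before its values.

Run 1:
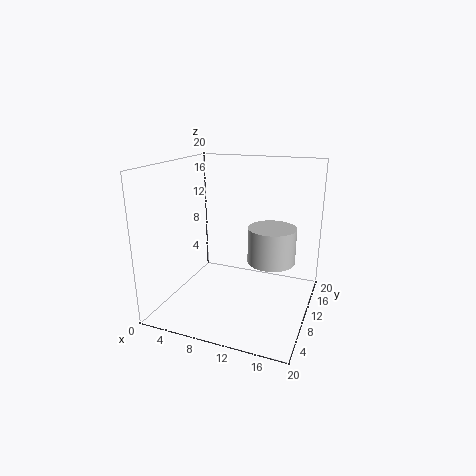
pos_x = 15.5; pos_y = 7.5; pos_z = 8.5; height = 4.5; color = 'lightgray'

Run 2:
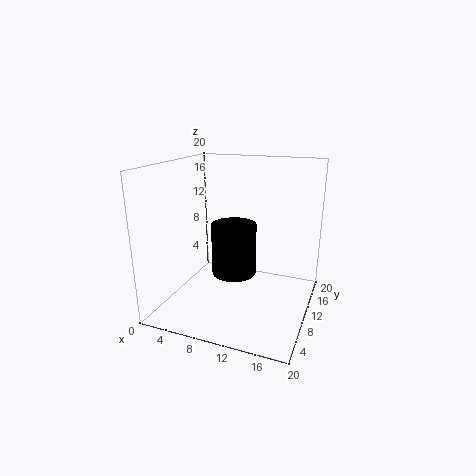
pos_x = 10; pos_y = 8.5; pos_z = 5.5; height = 7; color = 'black'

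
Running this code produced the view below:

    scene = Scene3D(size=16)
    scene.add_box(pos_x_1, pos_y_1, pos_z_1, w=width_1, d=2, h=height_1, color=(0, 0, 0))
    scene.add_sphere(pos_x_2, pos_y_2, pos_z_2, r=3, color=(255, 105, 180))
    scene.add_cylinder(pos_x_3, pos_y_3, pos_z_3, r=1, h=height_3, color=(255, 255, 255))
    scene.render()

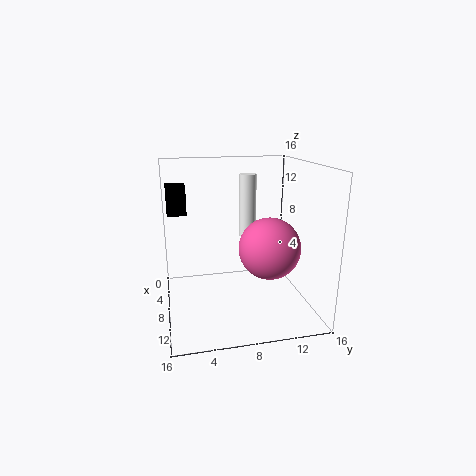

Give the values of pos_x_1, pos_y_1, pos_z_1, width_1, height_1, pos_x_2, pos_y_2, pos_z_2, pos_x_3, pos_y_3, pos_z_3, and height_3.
pos_x_1 = 6; pos_y_1 = 0.5; pos_z_1 = 11; width_1 = 2.5; height_1 = 3; pos_x_2 = 13; pos_y_2 = 10; pos_z_2 = 8.5; pos_x_3 = 4.5; pos_y_3 = 10; pos_z_3 = 7; height_3 = 7.5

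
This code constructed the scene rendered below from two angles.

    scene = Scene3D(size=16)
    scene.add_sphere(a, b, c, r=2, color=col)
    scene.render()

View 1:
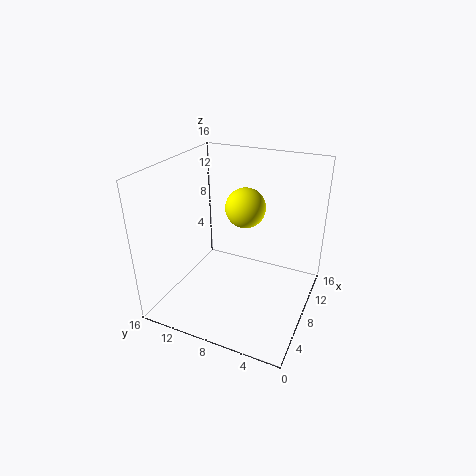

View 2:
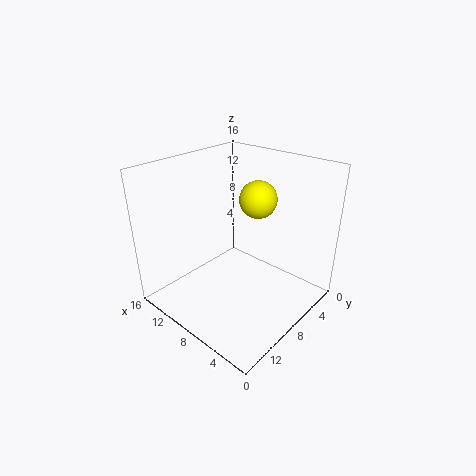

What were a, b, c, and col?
a = 6.5; b = 6.5; c = 12.5; col = 'yellow'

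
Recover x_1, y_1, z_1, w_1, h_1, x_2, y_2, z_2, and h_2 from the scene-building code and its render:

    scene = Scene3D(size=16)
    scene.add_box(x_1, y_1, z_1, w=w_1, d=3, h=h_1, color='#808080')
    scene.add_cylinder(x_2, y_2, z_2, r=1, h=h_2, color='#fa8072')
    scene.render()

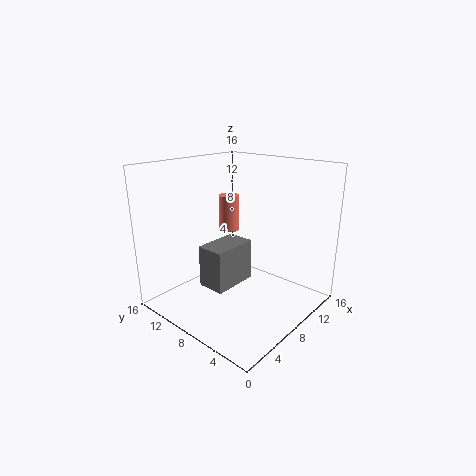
x_1 = 3.5; y_1 = 6.5; z_1 = 3.5; w_1 = 5; h_1 = 4.5; x_2 = 5.5; y_2 = 7; z_2 = 10; h_2 = 3.5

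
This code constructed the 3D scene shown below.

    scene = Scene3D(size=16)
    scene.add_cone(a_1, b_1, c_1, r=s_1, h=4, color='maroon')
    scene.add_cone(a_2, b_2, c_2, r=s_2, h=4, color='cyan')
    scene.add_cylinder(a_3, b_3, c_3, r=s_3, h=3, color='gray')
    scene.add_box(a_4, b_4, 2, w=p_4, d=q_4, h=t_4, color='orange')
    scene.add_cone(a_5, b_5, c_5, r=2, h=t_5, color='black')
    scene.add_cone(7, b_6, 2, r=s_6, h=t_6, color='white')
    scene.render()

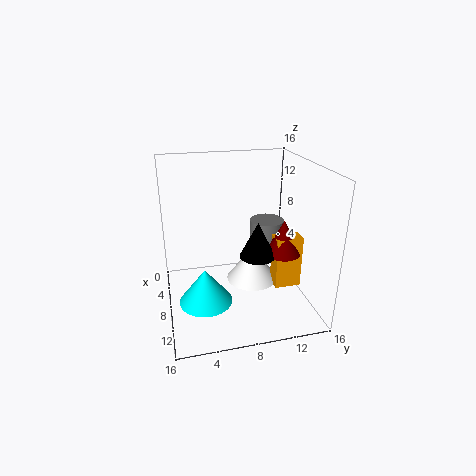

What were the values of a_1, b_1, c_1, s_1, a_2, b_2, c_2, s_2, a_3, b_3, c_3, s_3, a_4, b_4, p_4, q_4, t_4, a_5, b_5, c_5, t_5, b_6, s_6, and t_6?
a_1 = 9, b_1 = 13, c_1 = 6, s_1 = 2, a_2 = 9, b_2 = 4, c_2 = 1, s_2 = 3, a_3 = 6, b_3 = 12, c_3 = 6, s_3 = 2, a_4 = 8, b_4 = 12, p_4 = 2, q_4 = 3, t_4 = 6, a_5 = 9, b_5 = 10, c_5 = 6, t_5 = 4, b_6 = 10, s_6 = 3, t_6 = 4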